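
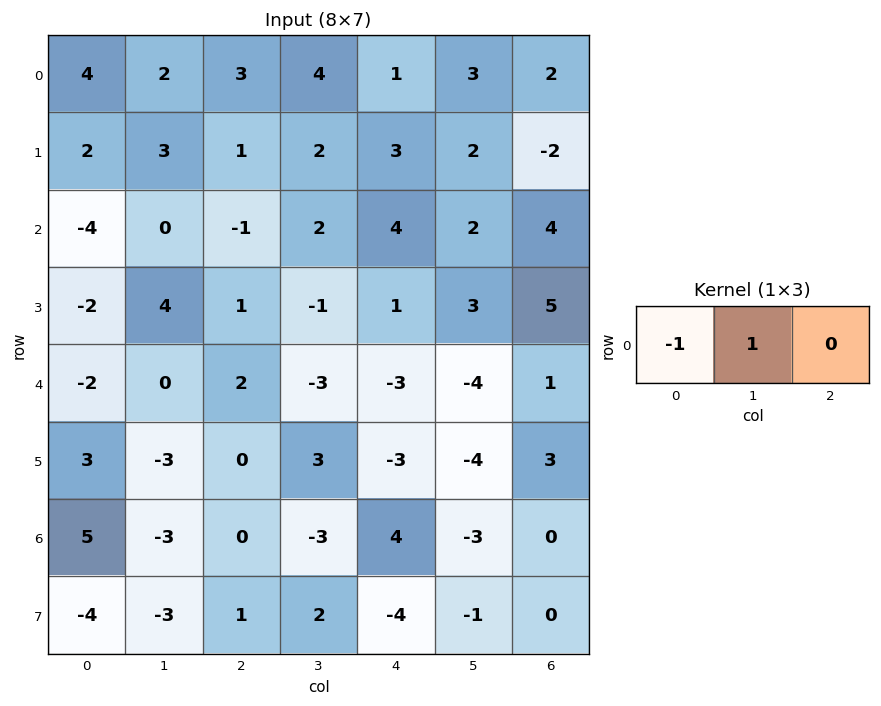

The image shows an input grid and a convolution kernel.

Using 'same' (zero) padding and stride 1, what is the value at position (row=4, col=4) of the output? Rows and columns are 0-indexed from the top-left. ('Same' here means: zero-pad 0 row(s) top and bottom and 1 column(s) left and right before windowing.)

0

The receptive field on the zero-padded input at this output position is [-3 -3 -4]. Elementwise product with the kernel and sum: -3·-1 + -3·1.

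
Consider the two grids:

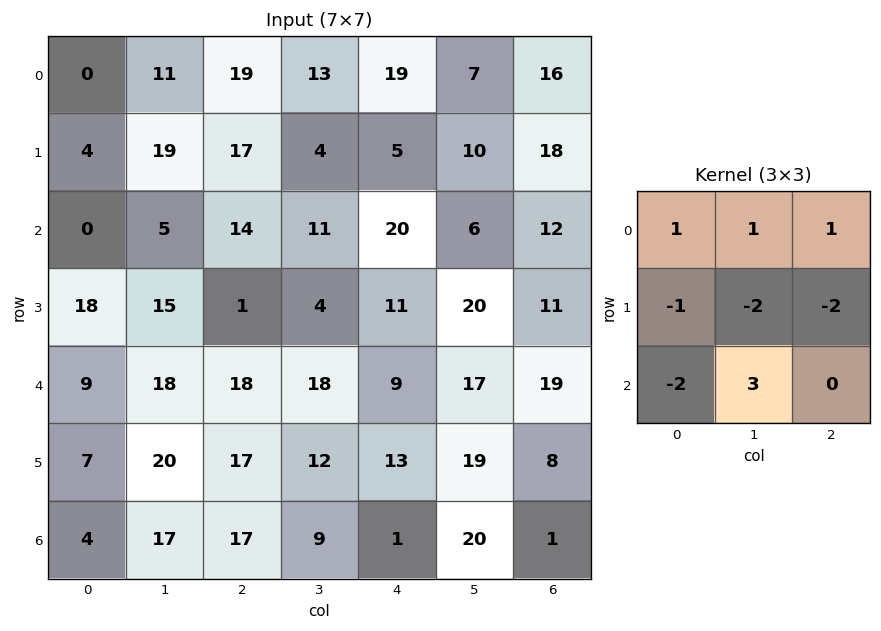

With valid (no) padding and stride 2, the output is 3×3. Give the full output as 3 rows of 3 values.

-31 21 -41
5 32 -2
7 -29 36

Output[0,0]: The receptive field on the input at this output position is [0 11 19 / 4 19 17 / 0 5 14]. Elementwise product with the kernel and sum: 0·1 + 11·1 + 19·1 + 4·-1 + 19·-2 + 17·-2 + 0·-2 + 5·3.
Output[0,1]: The receptive field on the input at this output position is [19 13 19 / 17 4 5 / 14 11 20]. Elementwise product with the kernel and sum: 19·1 + 13·1 + 19·1 + 17·-1 + 4·-2 + 5·-2 + 14·-2 + 11·3.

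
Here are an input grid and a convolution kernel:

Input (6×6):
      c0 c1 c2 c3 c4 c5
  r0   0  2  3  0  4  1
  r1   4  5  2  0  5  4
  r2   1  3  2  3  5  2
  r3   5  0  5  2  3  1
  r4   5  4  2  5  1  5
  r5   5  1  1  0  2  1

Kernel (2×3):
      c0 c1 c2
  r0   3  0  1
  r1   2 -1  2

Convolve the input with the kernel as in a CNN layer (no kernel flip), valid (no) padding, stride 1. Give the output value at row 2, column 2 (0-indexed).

The receptive field on the input at this output position is [2 3 5 / 5 2 3]. Elementwise product with the kernel and sum: 2·3 + 5·1 + 5·2 + 2·-1 + 3·2.

25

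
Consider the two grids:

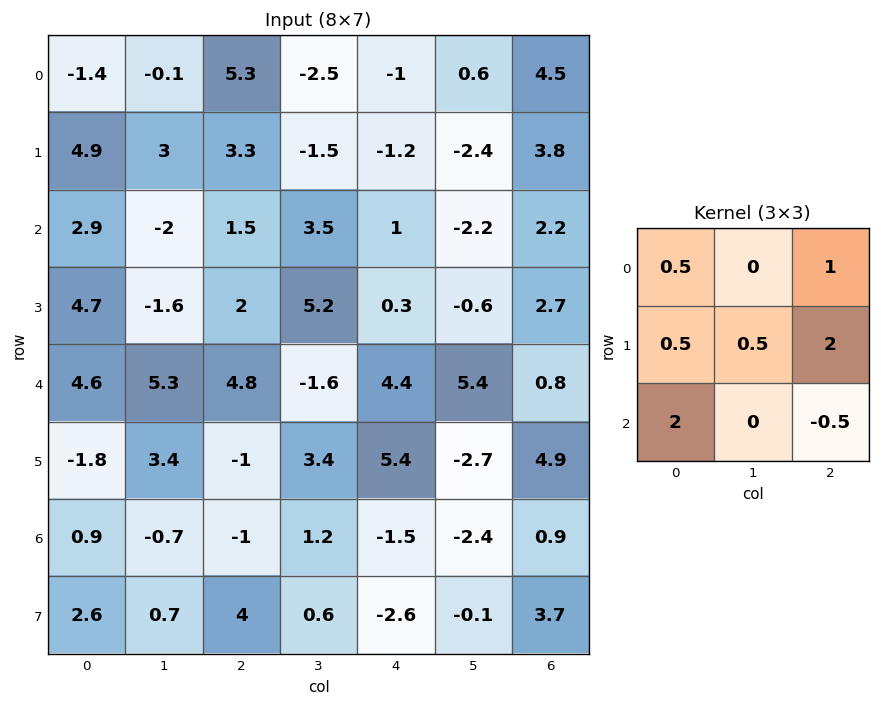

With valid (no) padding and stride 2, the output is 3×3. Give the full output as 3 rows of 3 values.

20.2 2.65 10.7
15.3 13.35 16.35
8.2 17.55 10.7

Output[0,0]: The receptive field on the input at this output position is [-1.4 -0.1 5.3 / 4.9 3 3.3 / 2.9 -2 1.5]. Elementwise product with the kernel and sum: -1.4·0.5 + 5.3·1 + 4.9·0.5 + 3·0.5 + 3.3·2 + 2.9·2 + 1.5·-0.5.
Output[0,1]: The receptive field on the input at this output position is [5.3 -2.5 -1 / 3.3 -1.5 -1.2 / 1.5 3.5 1]. Elementwise product with the kernel and sum: 5.3·0.5 + -1·1 + 3.3·0.5 + -1.5·0.5 + -1.2·2 + 1.5·2 + 1·-0.5.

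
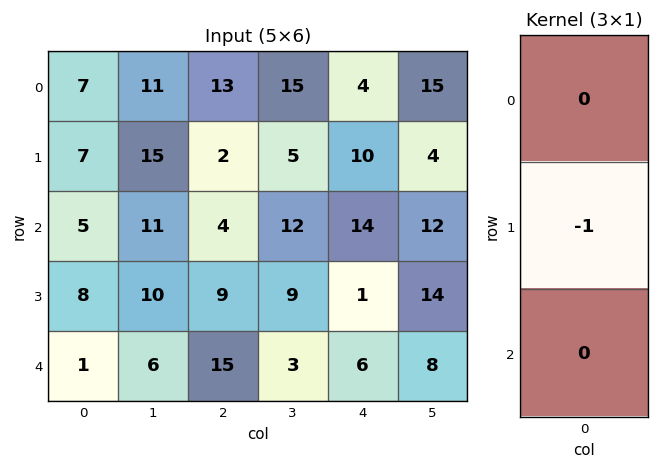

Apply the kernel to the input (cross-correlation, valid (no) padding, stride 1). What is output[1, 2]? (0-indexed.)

The receptive field on the input at this output position is [2 / 4 / 9]. Elementwise product with the kernel and sum: 4·-1.

-4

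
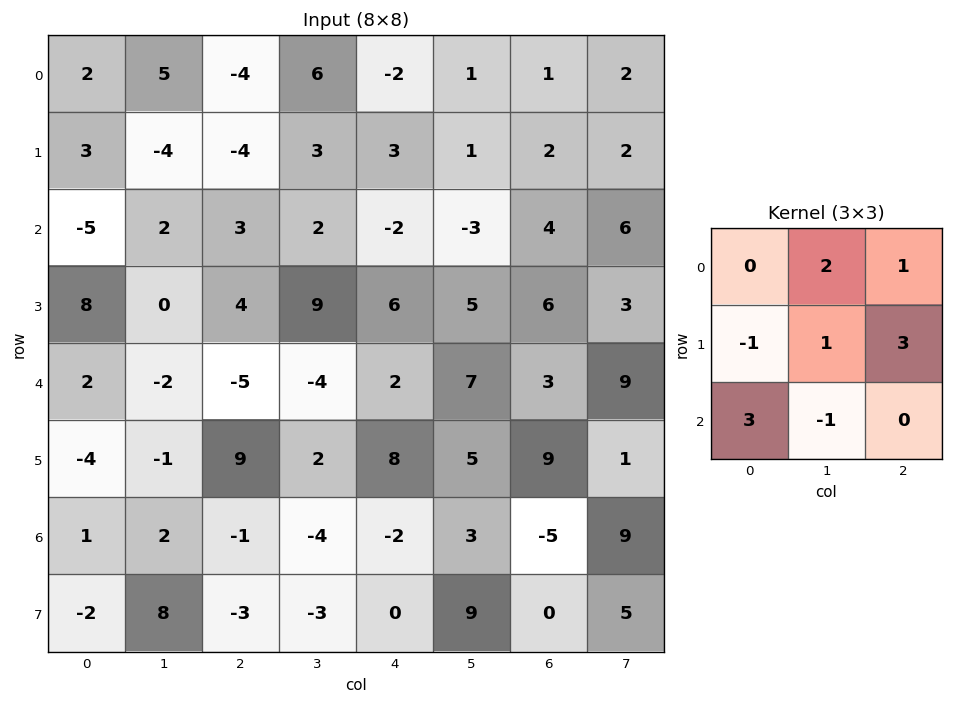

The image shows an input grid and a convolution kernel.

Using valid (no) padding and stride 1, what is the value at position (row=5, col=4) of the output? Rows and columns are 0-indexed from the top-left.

0

The receptive field on the input at this output position is [8 5 9 / -2 3 -5 / 0 9 0]. Elementwise product with the kernel and sum: 5·2 + 9·1 + -2·-1 + 3·1 + -5·3 + 0·3 + 9·-1.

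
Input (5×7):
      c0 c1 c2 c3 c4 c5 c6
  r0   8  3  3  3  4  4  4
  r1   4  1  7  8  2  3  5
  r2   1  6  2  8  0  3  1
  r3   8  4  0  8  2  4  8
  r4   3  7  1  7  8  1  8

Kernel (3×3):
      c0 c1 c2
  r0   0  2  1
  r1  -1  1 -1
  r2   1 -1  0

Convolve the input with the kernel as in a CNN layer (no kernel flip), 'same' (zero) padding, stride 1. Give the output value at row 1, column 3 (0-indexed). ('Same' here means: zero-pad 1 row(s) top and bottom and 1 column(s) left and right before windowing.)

The receptive field on the zero-padded input at this output position is [3 3 4 / 7 8 2 / 2 8 0]. Elementwise product with the kernel and sum: 3·2 + 4·1 + 7·-1 + 8·1 + 2·-1 + 2·1 + 8·-1.

3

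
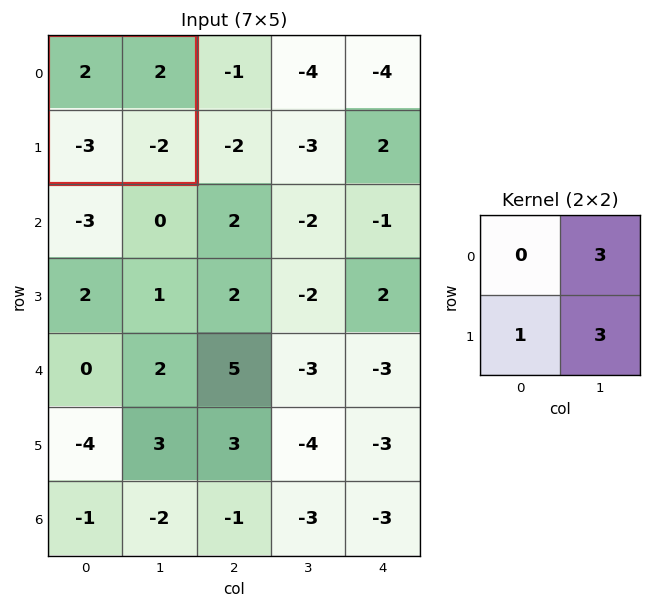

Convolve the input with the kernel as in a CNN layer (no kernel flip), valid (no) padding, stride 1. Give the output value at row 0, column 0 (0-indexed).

-3

The receptive field on the input at this output position is [2 2 / -3 -2]. Elementwise product with the kernel and sum: 2·3 + -3·1 + -2·3.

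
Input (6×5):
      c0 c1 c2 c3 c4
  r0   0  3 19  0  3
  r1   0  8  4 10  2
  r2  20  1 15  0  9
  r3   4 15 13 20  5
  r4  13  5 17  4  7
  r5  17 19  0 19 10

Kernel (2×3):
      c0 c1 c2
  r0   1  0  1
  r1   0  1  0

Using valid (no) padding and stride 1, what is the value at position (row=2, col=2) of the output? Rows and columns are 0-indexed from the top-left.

44

The receptive field on the input at this output position is [15 0 9 / 13 20 5]. Elementwise product with the kernel and sum: 15·1 + 9·1 + 20·1.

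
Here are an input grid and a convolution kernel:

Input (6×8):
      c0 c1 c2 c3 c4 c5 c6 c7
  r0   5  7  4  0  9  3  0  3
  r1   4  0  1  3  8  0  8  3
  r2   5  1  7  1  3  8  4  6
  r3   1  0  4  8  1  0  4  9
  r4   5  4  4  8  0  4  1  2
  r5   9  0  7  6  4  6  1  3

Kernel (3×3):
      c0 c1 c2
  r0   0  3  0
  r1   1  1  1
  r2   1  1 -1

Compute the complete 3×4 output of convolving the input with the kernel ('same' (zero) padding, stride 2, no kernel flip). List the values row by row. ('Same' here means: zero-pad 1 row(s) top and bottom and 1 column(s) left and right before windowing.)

Output[0,0]: The receptive field on the zero-padded input at this output position is [0 0 0 / 0 5 7 / 0 4 0]. Elementwise product with the kernel and sum: 0·3 + 0·1 + 5·1 + 7·1 + 0·1 + 4·1 + 0·-1.

16 9 23 11
19 8 45 37
21 29 19 23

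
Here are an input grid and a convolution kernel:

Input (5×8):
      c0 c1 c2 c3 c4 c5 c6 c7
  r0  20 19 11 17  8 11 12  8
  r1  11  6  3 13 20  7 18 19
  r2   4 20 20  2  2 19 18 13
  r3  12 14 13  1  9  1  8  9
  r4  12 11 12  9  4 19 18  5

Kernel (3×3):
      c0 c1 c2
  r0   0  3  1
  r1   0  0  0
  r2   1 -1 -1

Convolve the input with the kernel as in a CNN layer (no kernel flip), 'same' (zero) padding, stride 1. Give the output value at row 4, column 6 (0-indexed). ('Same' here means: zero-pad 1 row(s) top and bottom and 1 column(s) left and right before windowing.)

The receptive field on the zero-padded input at this output position is [1 8 9 / 19 18 5 / 0 0 0]. Elementwise product with the kernel and sum: 8·3 + 9·1 + 0·1 + 0·-1 + 0·-1.

33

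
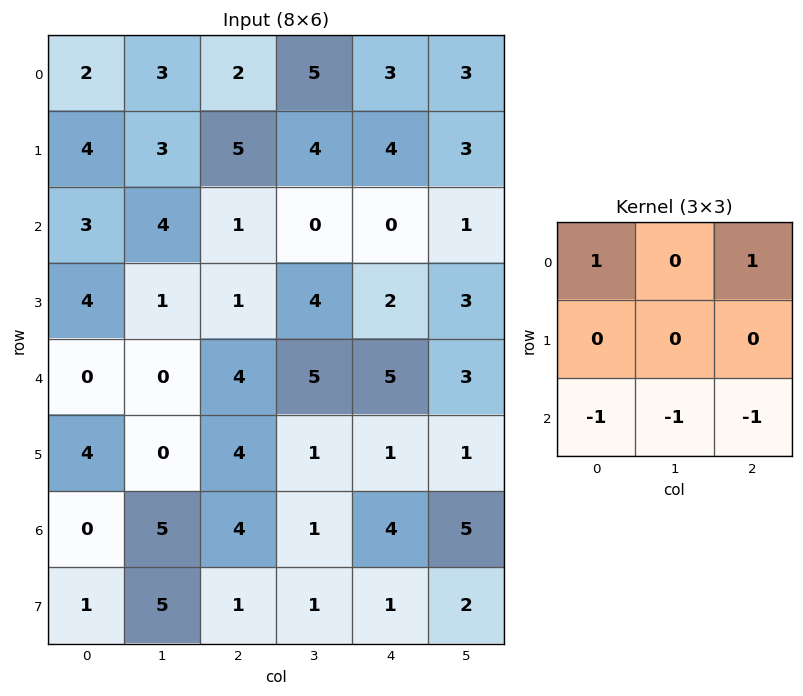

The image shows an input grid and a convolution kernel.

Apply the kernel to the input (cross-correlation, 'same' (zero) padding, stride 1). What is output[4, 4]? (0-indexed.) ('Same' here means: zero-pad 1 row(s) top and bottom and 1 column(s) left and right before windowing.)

4

The receptive field on the zero-padded input at this output position is [4 2 3 / 5 5 3 / 1 1 1]. Elementwise product with the kernel and sum: 4·1 + 3·1 + 1·-1 + 1·-1 + 1·-1.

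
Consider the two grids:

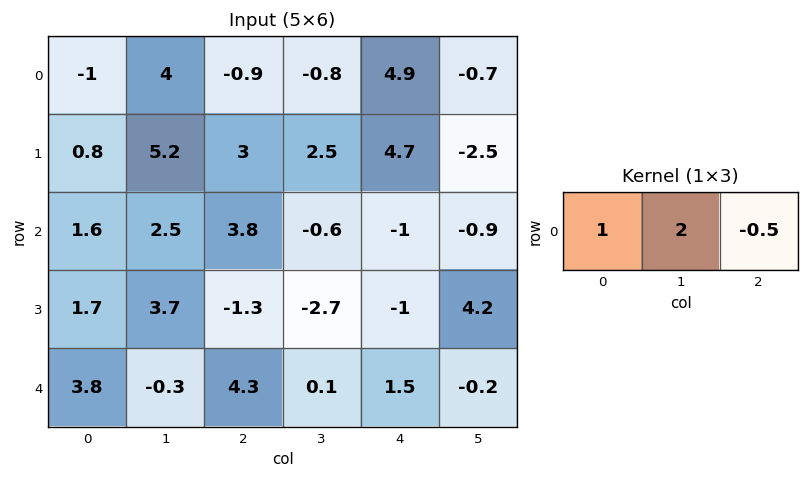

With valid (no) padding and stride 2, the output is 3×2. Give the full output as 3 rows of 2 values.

Output[0,0]: The receptive field on the input at this output position is [-1 4 -0.9]. Elementwise product with the kernel and sum: -1·1 + 4·2 + -0.9·-0.5.
Output[0,1]: The receptive field on the input at this output position is [-0.9 -0.8 4.9]. Elementwise product with the kernel and sum: -0.9·1 + -0.8·2 + 4.9·-0.5.

7.45 -4.95
4.7 3.1
1.05 3.75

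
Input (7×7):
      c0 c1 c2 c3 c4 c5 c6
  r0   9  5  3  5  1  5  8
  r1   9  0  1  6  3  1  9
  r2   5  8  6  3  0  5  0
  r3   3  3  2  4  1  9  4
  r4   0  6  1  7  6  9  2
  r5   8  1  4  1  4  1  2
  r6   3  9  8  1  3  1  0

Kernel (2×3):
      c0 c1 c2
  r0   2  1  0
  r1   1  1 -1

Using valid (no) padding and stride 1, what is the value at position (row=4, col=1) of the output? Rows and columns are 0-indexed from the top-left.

The receptive field on the input at this output position is [6 1 7 / 1 4 1]. Elementwise product with the kernel and sum: 6·2 + 1·1 + 1·1 + 4·1 + 1·-1.

17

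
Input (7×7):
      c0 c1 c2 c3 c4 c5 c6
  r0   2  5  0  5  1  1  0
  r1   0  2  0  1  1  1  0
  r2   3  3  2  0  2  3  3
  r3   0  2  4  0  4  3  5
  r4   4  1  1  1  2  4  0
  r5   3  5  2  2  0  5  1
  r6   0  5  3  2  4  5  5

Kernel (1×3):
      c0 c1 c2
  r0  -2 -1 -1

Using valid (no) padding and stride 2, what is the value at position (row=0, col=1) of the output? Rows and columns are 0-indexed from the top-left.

The receptive field on the input at this output position is [0 5 1]. Elementwise product with the kernel and sum: 0·-2 + 5·-1 + 1·-1.

-6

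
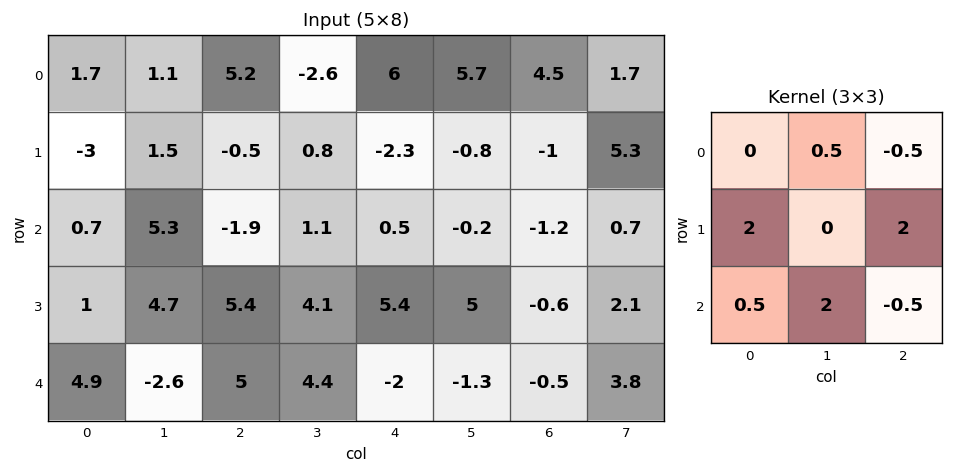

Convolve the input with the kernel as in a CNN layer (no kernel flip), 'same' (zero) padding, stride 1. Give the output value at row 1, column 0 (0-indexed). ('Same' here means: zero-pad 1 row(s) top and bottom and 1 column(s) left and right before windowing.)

The receptive field on the zero-padded input at this output position is [0 1.7 1.1 / 0 -3 1.5 / 0 0.7 5.3]. Elementwise product with the kernel and sum: 1.7·0.5 + 1.1·-0.5 + 0·2 + 1.5·2 + 0·0.5 + 0.7·2 + 5.3·-0.5.

2.05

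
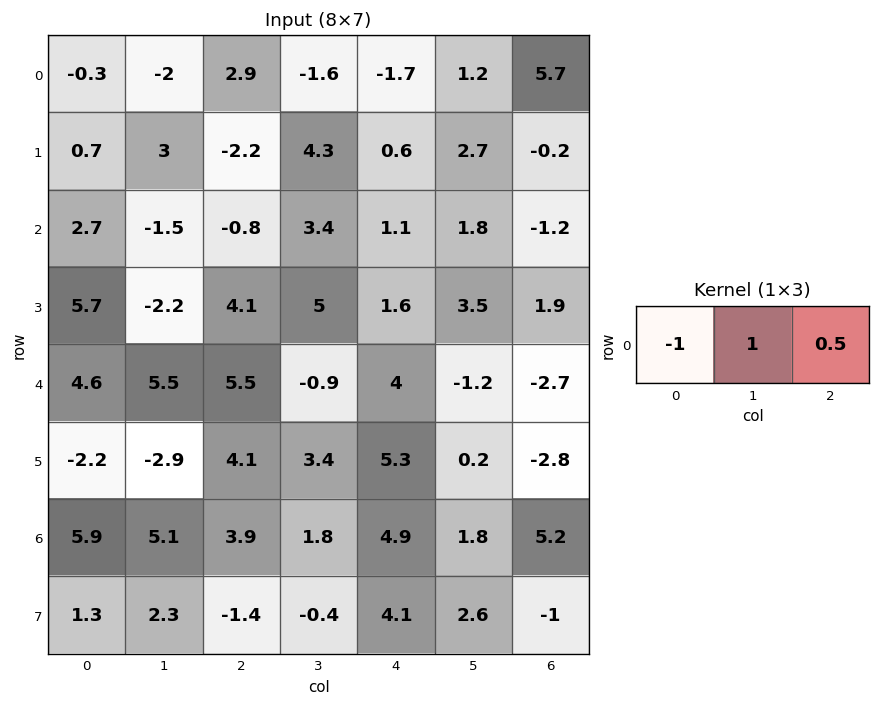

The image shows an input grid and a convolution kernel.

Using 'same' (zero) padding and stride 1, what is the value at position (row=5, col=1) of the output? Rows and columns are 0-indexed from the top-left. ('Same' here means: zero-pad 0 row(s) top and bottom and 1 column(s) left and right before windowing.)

The receptive field on the zero-padded input at this output position is [-2.2 -2.9 4.1]. Elementwise product with the kernel and sum: -2.2·-1 + -2.9·1 + 4.1·0.5.

1.35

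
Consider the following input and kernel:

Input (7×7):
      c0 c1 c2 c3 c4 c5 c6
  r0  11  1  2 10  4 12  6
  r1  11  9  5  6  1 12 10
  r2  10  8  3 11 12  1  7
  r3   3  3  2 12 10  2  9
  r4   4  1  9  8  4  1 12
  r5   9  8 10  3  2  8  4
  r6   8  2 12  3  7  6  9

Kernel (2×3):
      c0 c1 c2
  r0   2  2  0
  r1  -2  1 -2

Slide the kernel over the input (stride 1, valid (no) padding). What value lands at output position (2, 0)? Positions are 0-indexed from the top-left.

The receptive field on the input at this output position is [10 8 3 / 3 3 2]. Elementwise product with the kernel and sum: 10·2 + 8·2 + 3·-2 + 3·1 + 2·-2.

29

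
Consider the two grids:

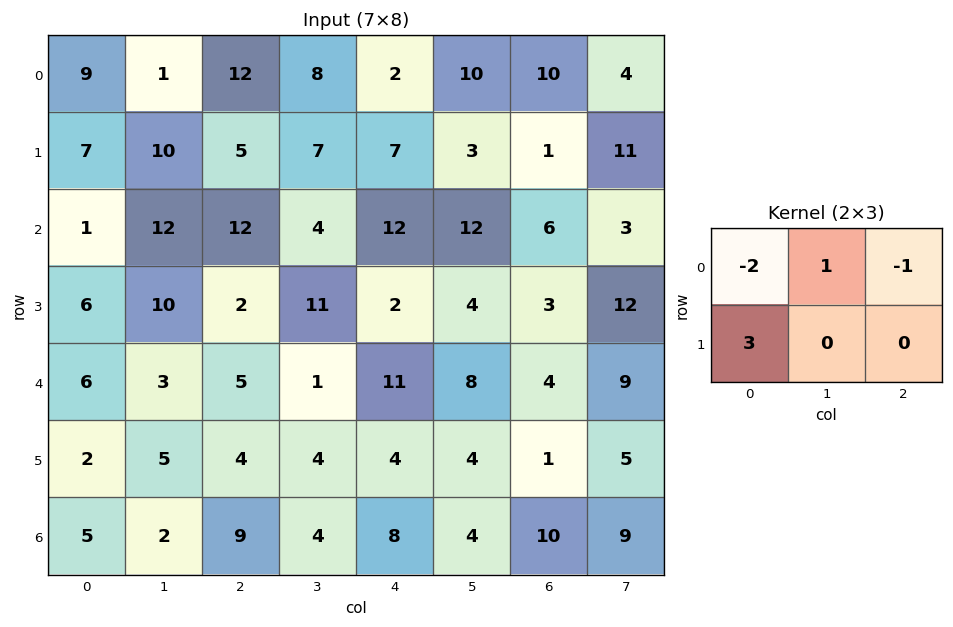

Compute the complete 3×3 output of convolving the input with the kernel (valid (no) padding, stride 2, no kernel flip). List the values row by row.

Output[0,0]: The receptive field on the input at this output position is [9 1 12 / 7 10 5]. Elementwise product with the kernel and sum: 9·-2 + 1·1 + 12·-1 + 7·3.

-8 -3 17
16 -26 -12
-8 -8 -6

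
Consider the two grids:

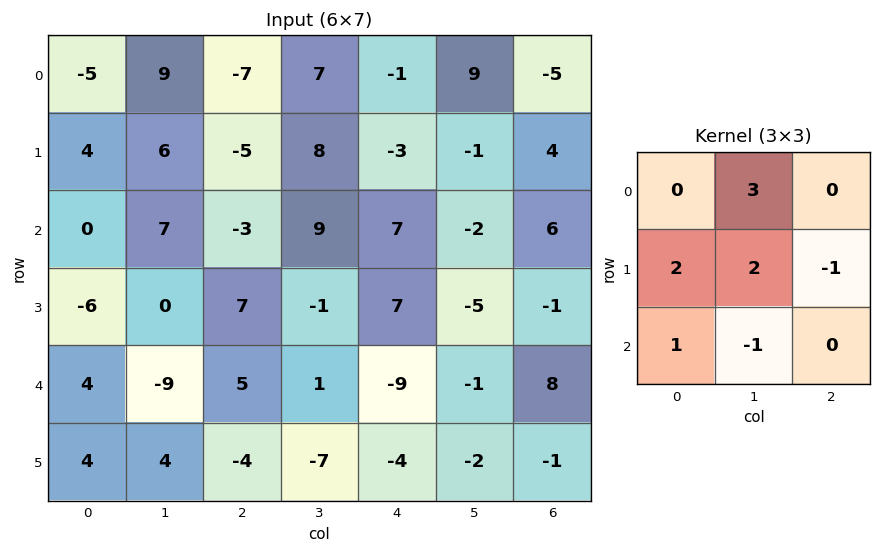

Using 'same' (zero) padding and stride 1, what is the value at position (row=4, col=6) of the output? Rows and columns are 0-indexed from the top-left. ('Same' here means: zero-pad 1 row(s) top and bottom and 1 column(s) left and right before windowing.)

The receptive field on the zero-padded input at this output position is [-5 -1 0 / -1 8 0 / -2 -1 0]. Elementwise product with the kernel and sum: -1·3 + -1·2 + 8·2 + 0·-1 + -2·1 + -1·-1.

10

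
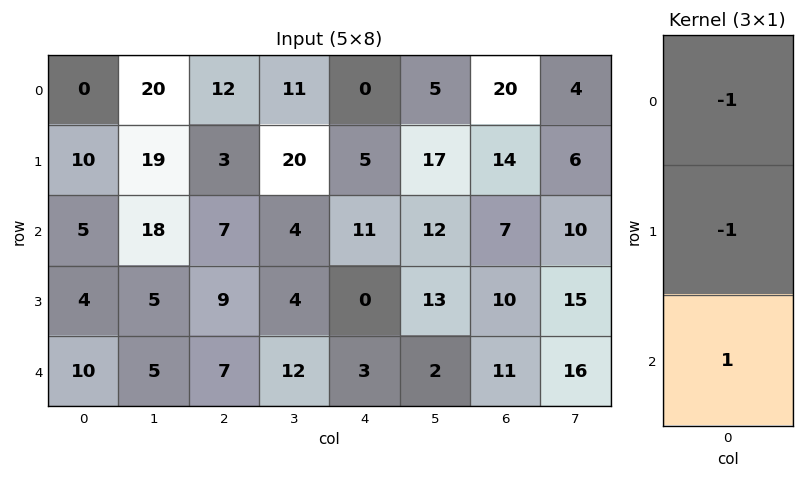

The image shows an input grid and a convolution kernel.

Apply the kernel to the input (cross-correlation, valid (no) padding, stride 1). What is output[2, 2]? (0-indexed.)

-9

The receptive field on the input at this output position is [7 / 9 / 7]. Elementwise product with the kernel and sum: 7·-1 + 9·-1 + 7·1.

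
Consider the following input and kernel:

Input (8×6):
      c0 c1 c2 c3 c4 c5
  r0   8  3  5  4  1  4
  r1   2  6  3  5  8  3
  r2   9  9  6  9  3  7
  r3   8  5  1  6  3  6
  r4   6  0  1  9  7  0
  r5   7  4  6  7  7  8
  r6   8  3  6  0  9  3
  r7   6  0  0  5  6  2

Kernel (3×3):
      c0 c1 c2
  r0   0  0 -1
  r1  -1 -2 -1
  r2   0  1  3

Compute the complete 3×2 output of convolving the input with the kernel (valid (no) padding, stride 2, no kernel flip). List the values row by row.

Output[0,0]: The receptive field on the input at this output position is [8 3 5 / 2 6 3 / 9 9 6]. Elementwise product with the kernel and sum: 5·-1 + 2·-1 + 6·-2 + 3·-1 + 9·1 + 6·3.

5 -4
-22 11
-1 -7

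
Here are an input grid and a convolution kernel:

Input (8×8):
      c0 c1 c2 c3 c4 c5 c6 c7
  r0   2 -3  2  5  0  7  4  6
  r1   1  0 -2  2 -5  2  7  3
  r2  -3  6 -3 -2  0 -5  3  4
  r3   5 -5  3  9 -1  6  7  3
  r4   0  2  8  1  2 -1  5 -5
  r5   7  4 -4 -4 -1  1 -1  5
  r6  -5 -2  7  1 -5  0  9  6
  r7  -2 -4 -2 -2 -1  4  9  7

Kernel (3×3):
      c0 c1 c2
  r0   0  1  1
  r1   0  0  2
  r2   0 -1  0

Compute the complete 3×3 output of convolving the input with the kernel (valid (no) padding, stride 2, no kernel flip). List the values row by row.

Output[0,0]: The receptive field on the input at this output position is [2 -3 2 / 1 0 -2 / -3 6 -3]. Elementwise product with the kernel and sum: -3·1 + 2·1 + -2·2 + 6·-1.
Output[0,1]: The receptive field on the input at this output position is [2 5 0 / -2 2 -5 / -3 -2 0]. Elementwise product with the kernel and sum: 5·1 + 0·1 + -5·2 + -2·-1.

-11 -3 30
7 -5 13
4 0 2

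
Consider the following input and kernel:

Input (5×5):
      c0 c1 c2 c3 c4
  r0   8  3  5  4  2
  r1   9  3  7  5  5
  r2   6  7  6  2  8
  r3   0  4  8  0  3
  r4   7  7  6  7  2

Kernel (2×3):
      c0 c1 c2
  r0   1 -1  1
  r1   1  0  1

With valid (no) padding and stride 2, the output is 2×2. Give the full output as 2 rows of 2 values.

26 15
13 23

Output[0,0]: The receptive field on the input at this output position is [8 3 5 / 9 3 7]. Elementwise product with the kernel and sum: 8·1 + 3·-1 + 5·1 + 9·1 + 7·1.
Output[0,1]: The receptive field on the input at this output position is [5 4 2 / 7 5 5]. Elementwise product with the kernel and sum: 5·1 + 4·-1 + 2·1 + 7·1 + 5·1.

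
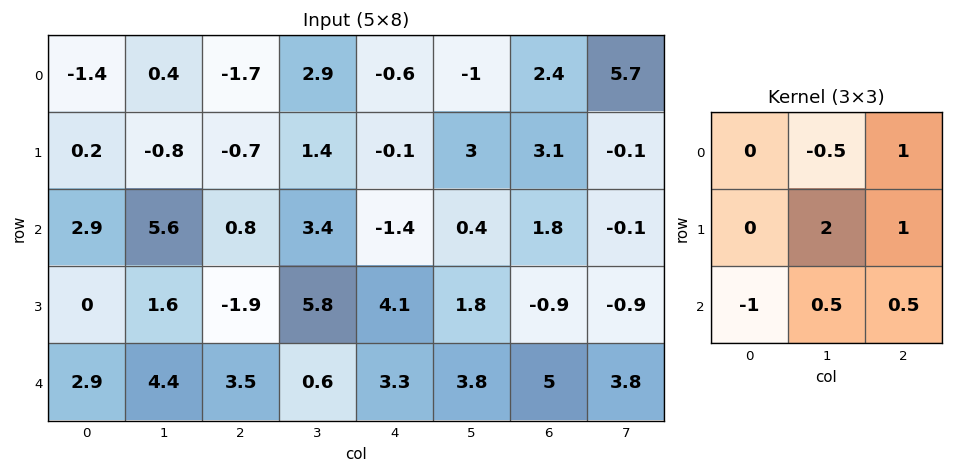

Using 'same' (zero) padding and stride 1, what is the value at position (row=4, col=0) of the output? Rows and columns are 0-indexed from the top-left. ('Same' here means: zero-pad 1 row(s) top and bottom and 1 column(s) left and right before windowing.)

11.8

The receptive field on the zero-padded input at this output position is [0 0 1.6 / 0 2.9 4.4 / 0 0 0]. Elementwise product with the kernel and sum: 0·-0.5 + 1.6·1 + 2.9·2 + 4.4·1 + 0·-1 + 0·0.5 + 0·0.5.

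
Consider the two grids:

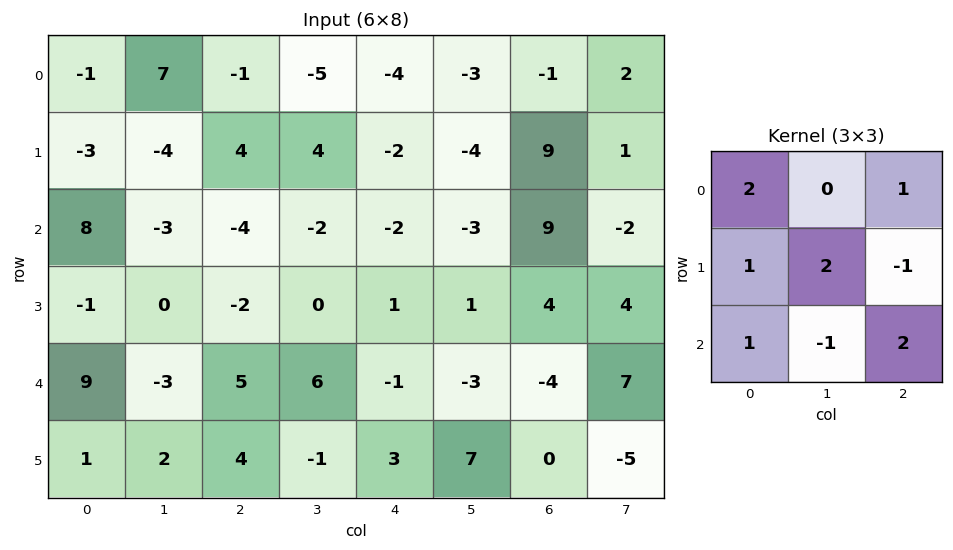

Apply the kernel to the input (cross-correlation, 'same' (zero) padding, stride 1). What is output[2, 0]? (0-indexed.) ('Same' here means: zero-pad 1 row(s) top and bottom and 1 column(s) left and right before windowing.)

The receptive field on the zero-padded input at this output position is [0 -3 -4 / 0 8 -3 / 0 -1 0]. Elementwise product with the kernel and sum: 0·2 + -4·1 + 0·1 + 8·2 + -3·-1 + 0·1 + -1·-1 + 0·2.

16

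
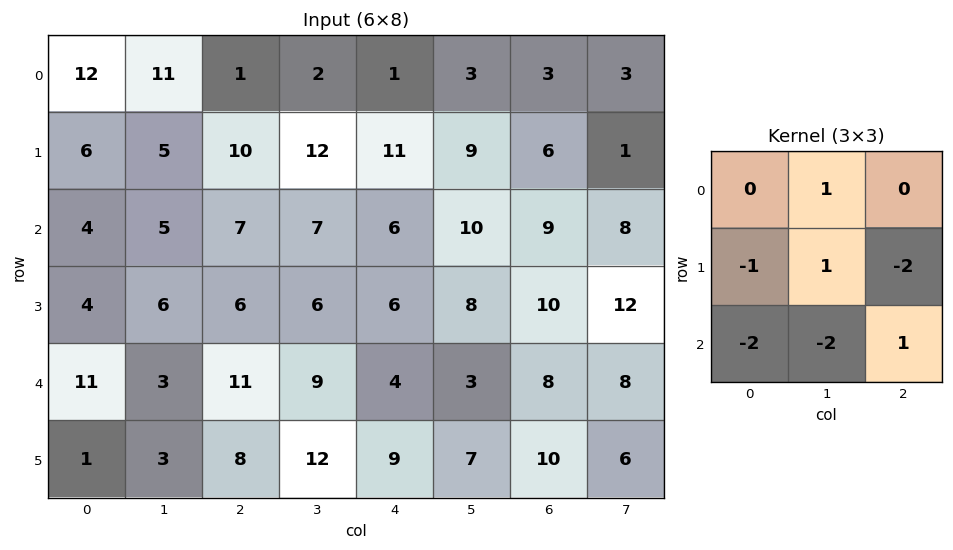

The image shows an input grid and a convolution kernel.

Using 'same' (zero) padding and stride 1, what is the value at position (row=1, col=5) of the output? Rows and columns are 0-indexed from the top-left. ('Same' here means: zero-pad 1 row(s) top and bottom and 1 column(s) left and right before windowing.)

The receptive field on the zero-padded input at this output position is [1 3 3 / 11 9 6 / 6 10 9]. Elementwise product with the kernel and sum: 3·1 + 11·-1 + 9·1 + 6·-2 + 6·-2 + 10·-2 + 9·1.

-34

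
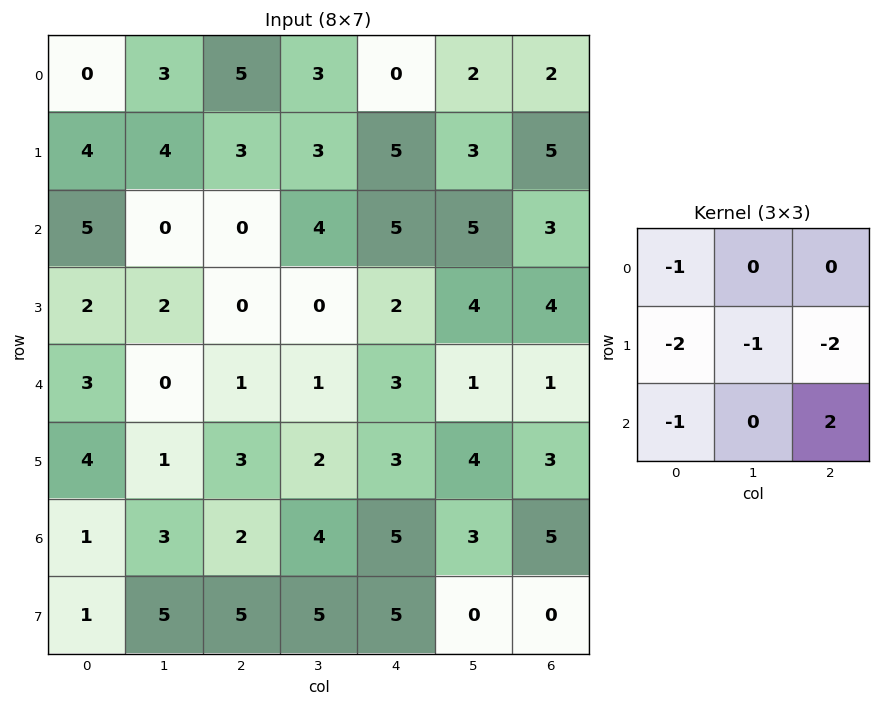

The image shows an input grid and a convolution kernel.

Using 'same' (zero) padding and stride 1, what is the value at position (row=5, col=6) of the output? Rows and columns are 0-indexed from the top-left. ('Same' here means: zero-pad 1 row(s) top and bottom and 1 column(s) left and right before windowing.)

The receptive field on the zero-padded input at this output position is [1 1 0 / 4 3 0 / 3 5 0]. Elementwise product with the kernel and sum: 1·-1 + 4·-2 + 3·-1 + 0·-2 + 3·-1 + 0·2.

-15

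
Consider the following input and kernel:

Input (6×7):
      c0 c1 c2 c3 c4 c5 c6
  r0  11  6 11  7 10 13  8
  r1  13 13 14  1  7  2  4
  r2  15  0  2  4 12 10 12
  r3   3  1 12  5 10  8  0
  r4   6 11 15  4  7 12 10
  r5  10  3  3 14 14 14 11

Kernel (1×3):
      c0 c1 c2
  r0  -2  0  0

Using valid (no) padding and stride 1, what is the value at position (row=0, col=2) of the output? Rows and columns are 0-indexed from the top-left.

The receptive field on the input at this output position is [11 7 10]. Elementwise product with the kernel and sum: 11·-2.

-22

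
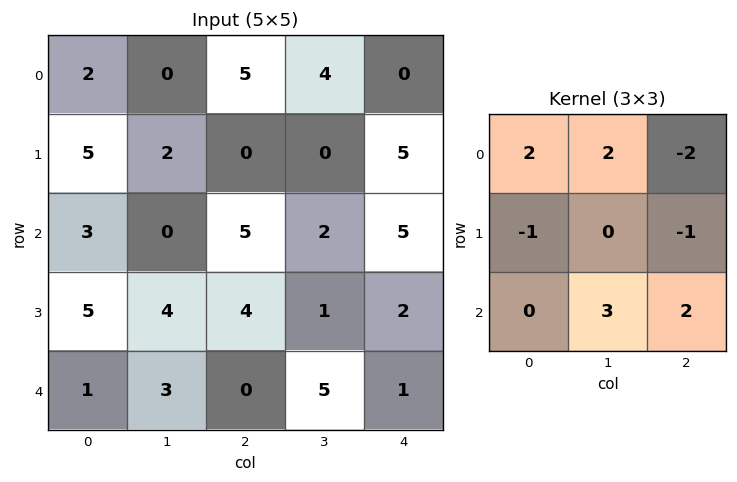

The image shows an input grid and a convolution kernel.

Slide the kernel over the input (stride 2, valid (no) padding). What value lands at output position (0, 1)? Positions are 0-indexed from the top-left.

The receptive field on the input at this output position is [5 4 0 / 0 0 5 / 5 2 5]. Elementwise product with the kernel and sum: 5·2 + 4·2 + 0·-2 + 0·-1 + 5·-1 + 2·3 + 5·2.

29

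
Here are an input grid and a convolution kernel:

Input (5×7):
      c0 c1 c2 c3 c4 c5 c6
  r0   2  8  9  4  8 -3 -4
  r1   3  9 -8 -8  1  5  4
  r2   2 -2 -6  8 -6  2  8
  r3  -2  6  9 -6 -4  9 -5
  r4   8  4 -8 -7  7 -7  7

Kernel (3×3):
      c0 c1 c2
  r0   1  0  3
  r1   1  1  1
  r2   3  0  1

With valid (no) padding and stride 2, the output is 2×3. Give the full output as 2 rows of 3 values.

Output[0,0]: The receptive field on the input at this output position is [2 8 9 / 3 9 -8 / 2 -2 -6]. Elementwise product with the kernel and sum: 2·1 + 9·3 + 3·1 + 9·1 + -8·1 + 2·3 + -6·1.
Output[0,1]: The receptive field on the input at this output position is [9 4 8 / -8 -8 1 / -6 8 -6]. Elementwise product with the kernel and sum: 9·1 + 8·3 + -8·1 + -8·1 + 1·1 + -6·3 + -6·1.

33 -6 -4
13 -42 46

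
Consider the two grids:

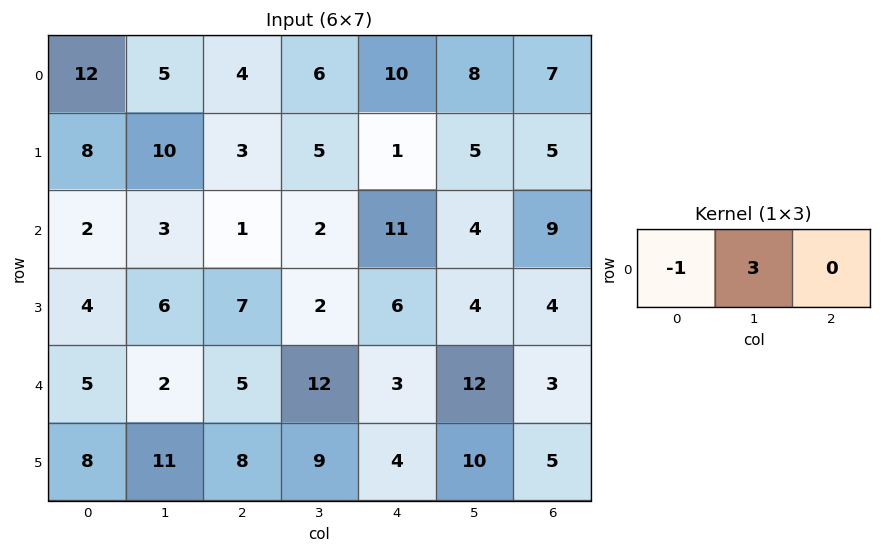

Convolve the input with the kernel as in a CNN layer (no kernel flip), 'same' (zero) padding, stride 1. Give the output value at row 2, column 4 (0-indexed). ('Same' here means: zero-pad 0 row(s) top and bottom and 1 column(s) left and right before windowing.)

The receptive field on the zero-padded input at this output position is [2 11 4]. Elementwise product with the kernel and sum: 2·-1 + 11·3.

31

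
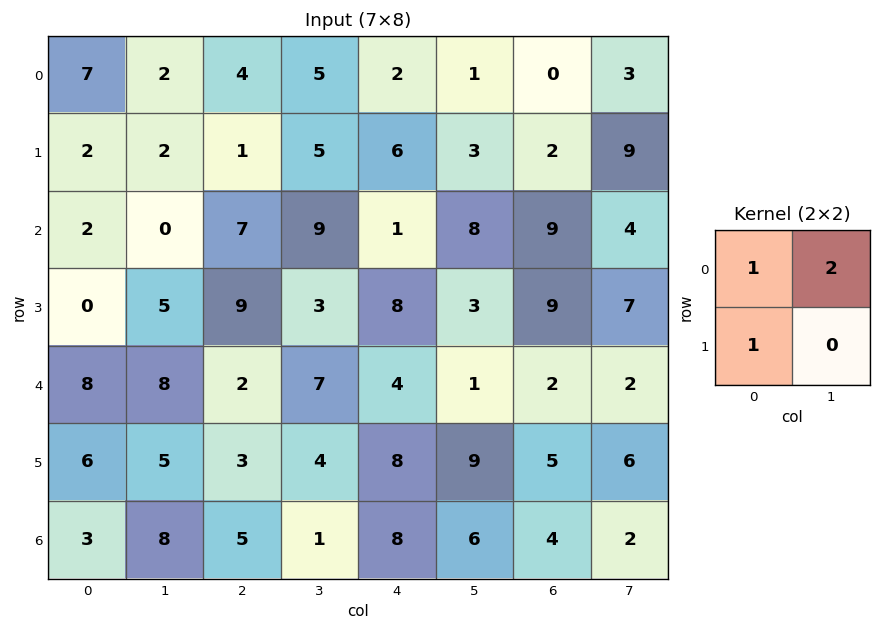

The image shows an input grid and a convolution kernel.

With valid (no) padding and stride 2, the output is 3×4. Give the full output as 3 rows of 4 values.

Output[0,0]: The receptive field on the input at this output position is [7 2 / 2 2]. Elementwise product with the kernel and sum: 7·1 + 2·2 + 2·1.
Output[0,1]: The receptive field on the input at this output position is [4 5 / 1 5]. Elementwise product with the kernel and sum: 4·1 + 5·2 + 1·1.

13 15 10 8
2 34 25 26
30 19 14 11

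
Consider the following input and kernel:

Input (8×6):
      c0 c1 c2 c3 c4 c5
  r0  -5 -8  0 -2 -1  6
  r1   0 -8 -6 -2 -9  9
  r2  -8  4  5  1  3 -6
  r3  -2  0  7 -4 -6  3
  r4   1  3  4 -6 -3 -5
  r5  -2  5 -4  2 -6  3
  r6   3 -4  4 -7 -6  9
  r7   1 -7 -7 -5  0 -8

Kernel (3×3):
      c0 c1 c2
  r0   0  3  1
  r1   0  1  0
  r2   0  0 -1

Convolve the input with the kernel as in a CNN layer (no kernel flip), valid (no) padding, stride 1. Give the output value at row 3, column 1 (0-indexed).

The receptive field on the input at this output position is [0 7 -4 / 3 4 -6 / 5 -4 2]. Elementwise product with the kernel and sum: 7·3 + -4·1 + 4·1 + 2·-1.

19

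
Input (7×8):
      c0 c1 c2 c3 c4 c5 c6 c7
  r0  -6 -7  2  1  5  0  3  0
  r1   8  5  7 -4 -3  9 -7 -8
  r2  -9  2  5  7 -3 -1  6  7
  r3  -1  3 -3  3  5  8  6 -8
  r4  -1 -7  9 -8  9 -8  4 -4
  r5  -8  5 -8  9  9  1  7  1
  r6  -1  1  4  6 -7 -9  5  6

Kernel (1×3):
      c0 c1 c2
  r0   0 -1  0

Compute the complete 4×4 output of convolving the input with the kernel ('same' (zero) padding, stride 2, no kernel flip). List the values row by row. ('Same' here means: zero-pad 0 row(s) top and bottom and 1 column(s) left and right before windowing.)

6 -2 -5 -3
9 -5 3 -6
1 -9 -9 -4
1 -4 7 -5

Output[0,0]: The receptive field on the zero-padded input at this output position is [0 -6 -7]. Elementwise product with the kernel and sum: -6·-1.
Output[0,1]: The receptive field on the zero-padded input at this output position is [-7 2 1]. Elementwise product with the kernel and sum: 2·-1.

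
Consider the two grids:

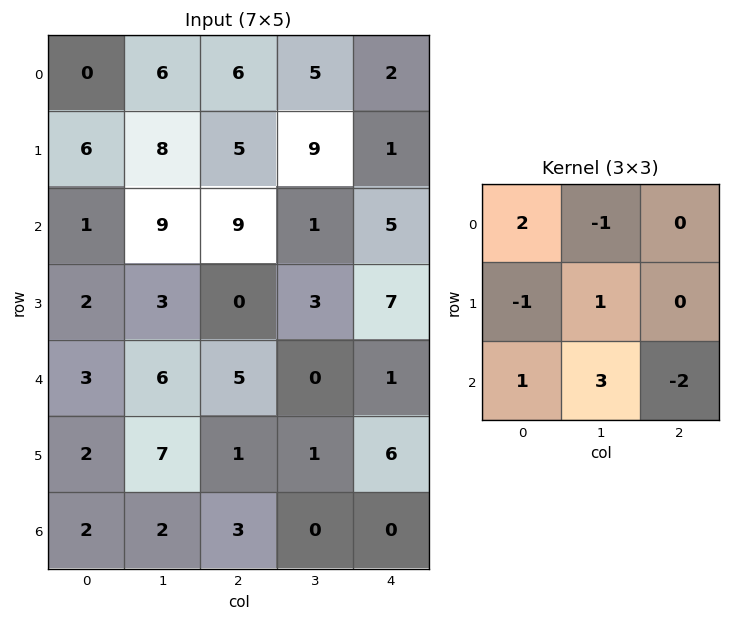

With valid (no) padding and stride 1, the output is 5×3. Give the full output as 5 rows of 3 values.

Output[0,0]: The receptive field on the input at this output position is [0 6 6 / 6 8 5 / 1 9 9]. Elementwise product with the kernel and sum: 0·2 + 6·-1 + 6·-1 + 8·1 + 1·1 + 9·3 + 9·-2.
Output[0,1]: The receptive field on the input at this output position is [6 6 5 / 8 5 9 / 9 9 1]. Elementwise product with the kernel and sum: 6·2 + 6·-1 + 8·-1 + 5·1 + 9·1 + 9·3 + 1·-2.

6 37 13
23 8 -12
5 27 23
25 13 -16
7 12 13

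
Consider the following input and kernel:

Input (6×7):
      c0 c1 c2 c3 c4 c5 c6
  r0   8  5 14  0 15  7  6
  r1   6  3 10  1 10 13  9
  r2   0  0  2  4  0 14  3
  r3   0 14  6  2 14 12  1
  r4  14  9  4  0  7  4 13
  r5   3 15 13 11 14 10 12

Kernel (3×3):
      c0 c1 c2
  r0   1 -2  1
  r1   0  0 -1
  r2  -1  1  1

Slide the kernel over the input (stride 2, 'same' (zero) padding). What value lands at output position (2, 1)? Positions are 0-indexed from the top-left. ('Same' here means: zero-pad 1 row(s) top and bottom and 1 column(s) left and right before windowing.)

13

The receptive field on the zero-padded input at this output position is [14 6 2 / 9 4 0 / 15 13 11]. Elementwise product with the kernel and sum: 14·1 + 6·-2 + 2·1 + 0·-1 + 15·-1 + 13·1 + 11·1.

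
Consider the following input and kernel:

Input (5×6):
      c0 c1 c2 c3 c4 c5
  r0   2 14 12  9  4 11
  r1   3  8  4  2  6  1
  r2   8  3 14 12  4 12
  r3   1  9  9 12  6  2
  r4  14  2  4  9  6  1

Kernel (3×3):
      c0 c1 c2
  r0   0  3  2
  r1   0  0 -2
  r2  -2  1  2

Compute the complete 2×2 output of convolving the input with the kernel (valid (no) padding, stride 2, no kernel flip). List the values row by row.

Output[0,0]: The receptive field on the input at this output position is [2 14 12 / 3 8 4 / 8 3 14]. Elementwise product with the kernel and sum: 14·3 + 12·2 + 4·-2 + 8·-2 + 3·1 + 14·2.
Output[0,1]: The receptive field on the input at this output position is [12 9 4 / 4 2 6 / 14 12 4]. Elementwise product with the kernel and sum: 9·3 + 4·2 + 6·-2 + 14·-2 + 12·1 + 4·2.

73 15
1 45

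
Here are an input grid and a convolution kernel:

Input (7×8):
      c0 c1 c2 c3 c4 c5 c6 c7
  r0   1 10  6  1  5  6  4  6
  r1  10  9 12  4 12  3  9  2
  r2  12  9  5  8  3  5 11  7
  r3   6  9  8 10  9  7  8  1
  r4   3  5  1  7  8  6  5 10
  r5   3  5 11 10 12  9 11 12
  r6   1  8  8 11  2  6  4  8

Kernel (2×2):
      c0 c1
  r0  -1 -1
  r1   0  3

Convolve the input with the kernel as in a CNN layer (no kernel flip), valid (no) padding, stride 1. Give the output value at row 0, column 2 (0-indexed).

The receptive field on the input at this output position is [6 1 / 12 4]. Elementwise product with the kernel and sum: 6·-1 + 1·-1 + 4·3.

5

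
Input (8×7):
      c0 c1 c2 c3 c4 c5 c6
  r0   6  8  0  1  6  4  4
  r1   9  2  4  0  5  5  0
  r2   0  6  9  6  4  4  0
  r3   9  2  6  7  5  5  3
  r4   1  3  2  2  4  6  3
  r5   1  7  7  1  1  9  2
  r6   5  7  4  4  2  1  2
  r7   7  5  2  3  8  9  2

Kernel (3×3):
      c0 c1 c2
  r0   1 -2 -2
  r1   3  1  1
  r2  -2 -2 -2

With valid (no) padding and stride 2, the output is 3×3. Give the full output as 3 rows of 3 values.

Output[0,0]: The receptive field on the input at this output position is [6 8 0 / 9 2 4 / 0 6 9]. Elementwise product with the kernel and sum: 6·1 + 8·-2 + 0·-2 + 9·3 + 2·1 + 4·1 + 0·-2 + 6·-2 + 9·-2.
Output[0,1]: The receptive field on the input at this output position is [0 1 6 / 4 0 5 / 9 6 4]. Elementwise product with the kernel and sum: 0·1 + 1·-2 + 6·-2 + 4·3 + 0·1 + 5·1 + 9·-2 + 6·-2 + 4·-2.

-7 -35 -6
-7 3 -7
-24 -7 -10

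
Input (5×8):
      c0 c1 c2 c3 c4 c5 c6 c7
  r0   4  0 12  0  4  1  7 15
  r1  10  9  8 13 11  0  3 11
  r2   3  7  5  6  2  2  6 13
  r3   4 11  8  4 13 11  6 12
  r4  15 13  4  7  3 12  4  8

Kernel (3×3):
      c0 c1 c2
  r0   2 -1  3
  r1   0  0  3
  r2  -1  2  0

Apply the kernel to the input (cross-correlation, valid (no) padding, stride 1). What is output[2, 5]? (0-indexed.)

The receptive field on the input at this output position is [2 6 13 / 11 6 12 / 12 4 8]. Elementwise product with the kernel and sum: 2·2 + 6·-1 + 13·3 + 12·3 + 12·-1 + 4·2.

69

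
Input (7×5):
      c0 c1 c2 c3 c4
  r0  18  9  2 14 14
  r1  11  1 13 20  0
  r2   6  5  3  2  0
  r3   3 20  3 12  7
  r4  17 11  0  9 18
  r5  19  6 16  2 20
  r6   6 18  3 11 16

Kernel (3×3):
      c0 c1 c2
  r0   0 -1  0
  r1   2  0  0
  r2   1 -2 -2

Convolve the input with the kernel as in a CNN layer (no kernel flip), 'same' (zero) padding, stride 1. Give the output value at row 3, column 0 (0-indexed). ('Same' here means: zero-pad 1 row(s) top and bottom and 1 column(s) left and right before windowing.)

The receptive field on the zero-padded input at this output position is [0 6 5 / 0 3 20 / 0 17 11]. Elementwise product with the kernel and sum: 6·-1 + 0·2 + 0·1 + 17·-2 + 11·-2.

-62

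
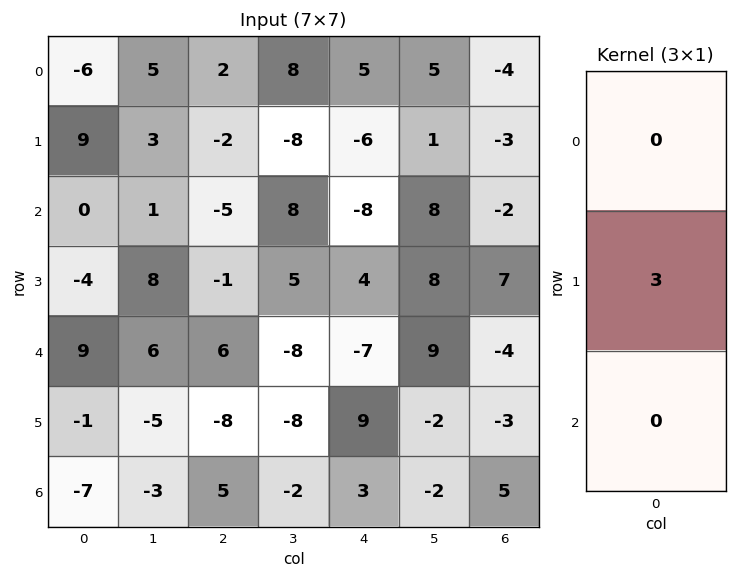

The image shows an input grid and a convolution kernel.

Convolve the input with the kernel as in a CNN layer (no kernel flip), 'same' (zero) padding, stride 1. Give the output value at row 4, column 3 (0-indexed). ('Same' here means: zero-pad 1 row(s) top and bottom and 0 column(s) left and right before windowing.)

The receptive field on the zero-padded input at this output position is [5 / -8 / -8]. Elementwise product with the kernel and sum: -8·3.

-24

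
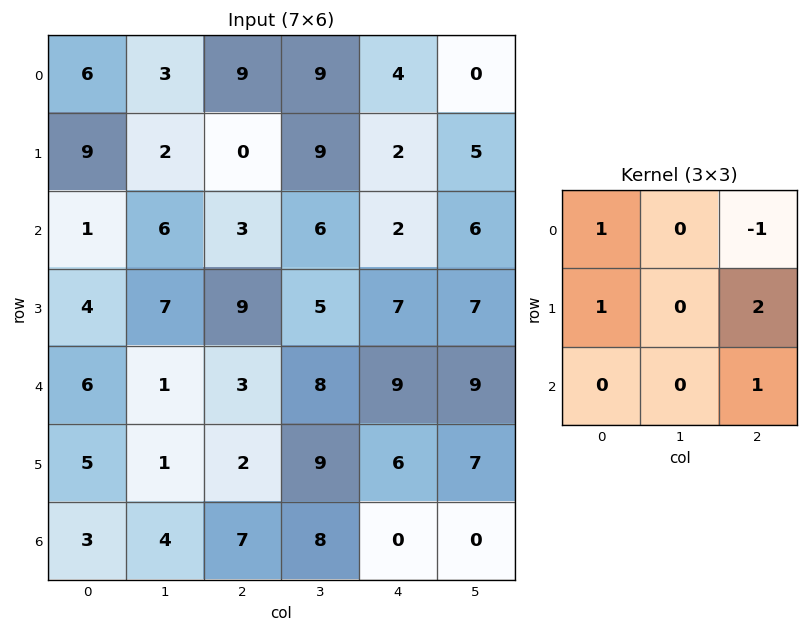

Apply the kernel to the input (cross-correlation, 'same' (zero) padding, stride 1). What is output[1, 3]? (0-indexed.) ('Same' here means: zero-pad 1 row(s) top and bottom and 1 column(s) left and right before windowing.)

The receptive field on the zero-padded input at this output position is [9 9 4 / 0 9 2 / 3 6 2]. Elementwise product with the kernel and sum: 9·1 + 4·-1 + 0·1 + 2·2 + 2·1.

11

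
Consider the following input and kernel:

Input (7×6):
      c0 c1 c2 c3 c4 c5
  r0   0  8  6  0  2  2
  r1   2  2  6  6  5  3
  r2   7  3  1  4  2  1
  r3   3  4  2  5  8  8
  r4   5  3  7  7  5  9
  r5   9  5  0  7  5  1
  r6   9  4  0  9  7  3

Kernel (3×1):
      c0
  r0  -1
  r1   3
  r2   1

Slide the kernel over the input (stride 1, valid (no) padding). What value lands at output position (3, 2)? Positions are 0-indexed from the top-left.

The receptive field on the input at this output position is [2 / 7 / 0]. Elementwise product with the kernel and sum: 2·-1 + 7·3 + 0·1.

19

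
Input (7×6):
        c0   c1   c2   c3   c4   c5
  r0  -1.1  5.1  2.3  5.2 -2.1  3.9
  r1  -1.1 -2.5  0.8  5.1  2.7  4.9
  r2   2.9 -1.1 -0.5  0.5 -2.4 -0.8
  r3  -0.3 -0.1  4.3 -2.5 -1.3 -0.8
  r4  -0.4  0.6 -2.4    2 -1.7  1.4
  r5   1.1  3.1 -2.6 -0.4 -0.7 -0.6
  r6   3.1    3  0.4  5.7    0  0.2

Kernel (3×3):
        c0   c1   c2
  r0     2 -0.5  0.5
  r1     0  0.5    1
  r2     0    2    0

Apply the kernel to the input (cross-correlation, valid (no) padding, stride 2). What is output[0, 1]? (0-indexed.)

7.2

The receptive field on the input at this output position is [2.3 5.2 -2.1 / 0.8 5.1 2.7 / -0.5 0.5 -2.4]. Elementwise product with the kernel and sum: 2.3·2 + 5.2·-0.5 + -2.1·0.5 + 5.1·0.5 + 2.7·1 + 0.5·2.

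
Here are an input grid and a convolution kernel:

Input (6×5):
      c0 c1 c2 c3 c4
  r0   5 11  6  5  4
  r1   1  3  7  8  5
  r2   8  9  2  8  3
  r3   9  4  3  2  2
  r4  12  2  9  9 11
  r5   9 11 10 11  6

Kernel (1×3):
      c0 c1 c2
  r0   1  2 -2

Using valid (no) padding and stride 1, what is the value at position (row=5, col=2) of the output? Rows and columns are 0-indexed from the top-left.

20

The receptive field on the input at this output position is [10 11 6]. Elementwise product with the kernel and sum: 10·1 + 11·2 + 6·-2.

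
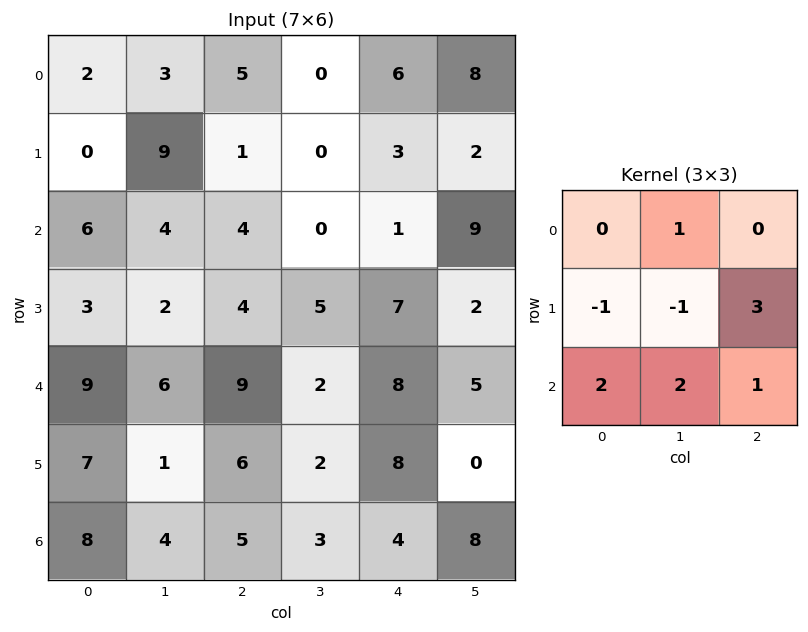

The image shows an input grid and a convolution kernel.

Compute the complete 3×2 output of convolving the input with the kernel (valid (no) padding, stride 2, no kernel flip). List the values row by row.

Output[0,0]: The receptive field on the input at this output position is [2 3 5 / 0 9 1 / 6 4 4]. Elementwise product with the kernel and sum: 3·1 + 0·-1 + 9·-1 + 1·3 + 6·2 + 4·2 + 4·1.

21 17
50 42
45 38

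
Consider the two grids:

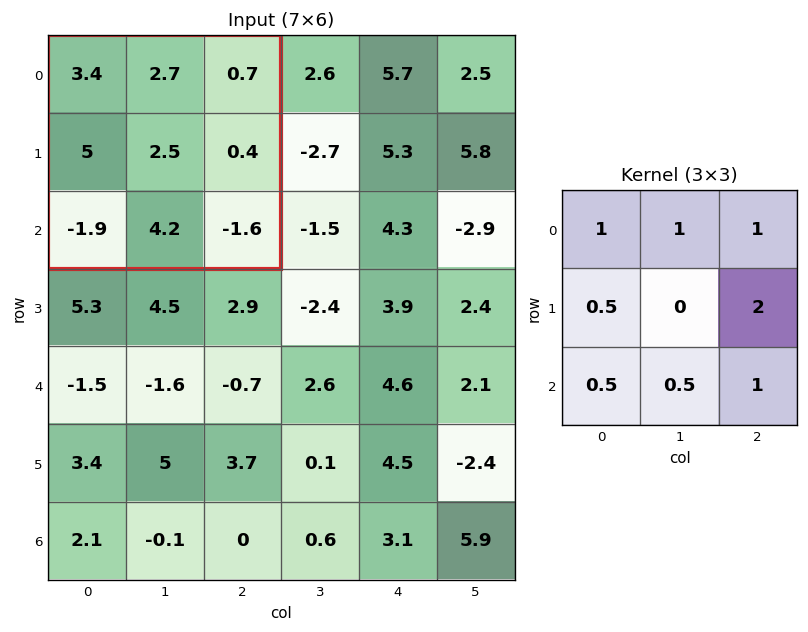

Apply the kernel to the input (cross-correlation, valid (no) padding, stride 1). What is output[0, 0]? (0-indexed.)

The receptive field on the input at this output position is [3.4 2.7 0.7 / 5 2.5 0.4 / -1.9 4.2 -1.6]. Elementwise product with the kernel and sum: 3.4·1 + 2.7·1 + 0.7·1 + 5·0.5 + 0.4·2 + -1.9·0.5 + 4.2·0.5 + -1.6·1.

9.65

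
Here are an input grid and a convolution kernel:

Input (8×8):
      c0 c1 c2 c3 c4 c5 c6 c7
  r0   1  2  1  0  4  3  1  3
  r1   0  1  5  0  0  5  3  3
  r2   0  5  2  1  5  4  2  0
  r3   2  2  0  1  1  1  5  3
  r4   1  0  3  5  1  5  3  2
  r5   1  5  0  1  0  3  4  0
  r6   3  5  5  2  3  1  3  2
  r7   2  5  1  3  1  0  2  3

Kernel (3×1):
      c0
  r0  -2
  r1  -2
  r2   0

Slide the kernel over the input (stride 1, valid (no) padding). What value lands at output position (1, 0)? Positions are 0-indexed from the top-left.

0

The receptive field on the input at this output position is [0 / 0 / 2]. Elementwise product with the kernel and sum: 0·-2 + 0·-2.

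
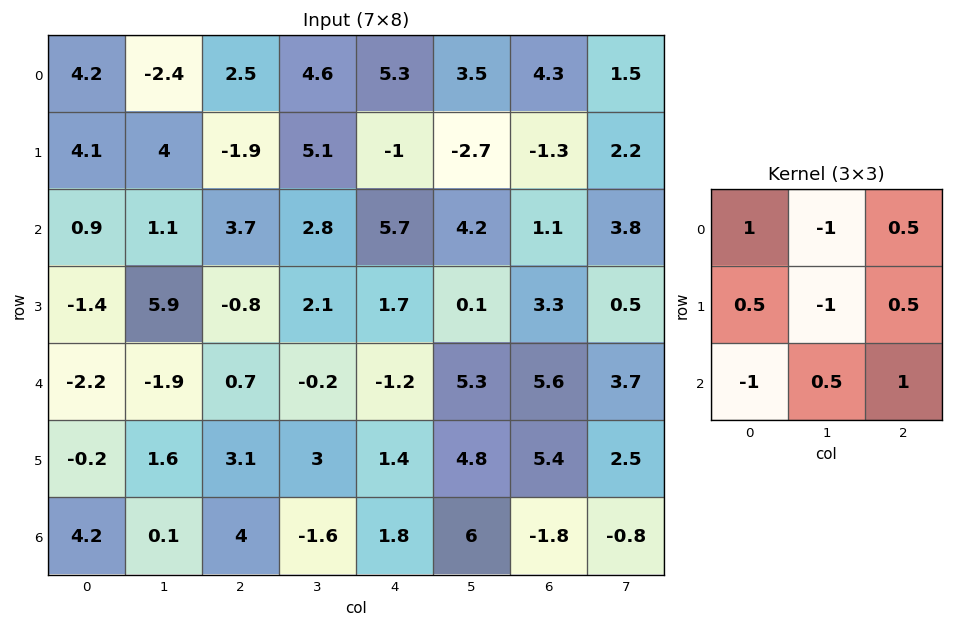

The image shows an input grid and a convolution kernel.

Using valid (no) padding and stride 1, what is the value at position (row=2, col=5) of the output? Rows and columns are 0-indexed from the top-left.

The receptive field on the input at this output position is [4.2 1.1 3.8 / 0.1 3.3 0.5 / 5.3 5.6 3.7]. Elementwise product with the kernel and sum: 4.2·1 + 1.1·-1 + 3.8·0.5 + 0.1·0.5 + 3.3·-1 + 0.5·0.5 + 5.3·-1 + 5.6·0.5 + 3.7·1.

3.2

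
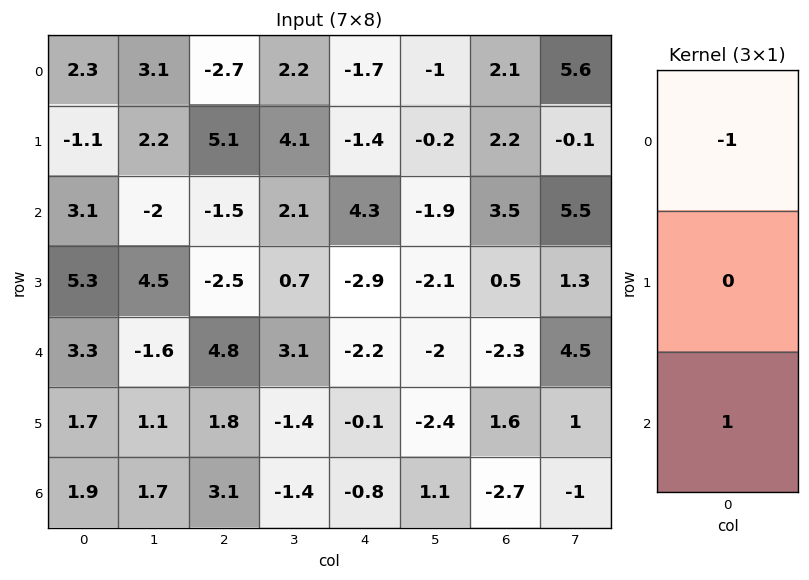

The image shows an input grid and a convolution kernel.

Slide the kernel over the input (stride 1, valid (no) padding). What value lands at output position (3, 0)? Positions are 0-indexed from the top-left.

The receptive field on the input at this output position is [5.3 / 3.3 / 1.7]. Elementwise product with the kernel and sum: 5.3·-1 + 1.7·1.

-3.6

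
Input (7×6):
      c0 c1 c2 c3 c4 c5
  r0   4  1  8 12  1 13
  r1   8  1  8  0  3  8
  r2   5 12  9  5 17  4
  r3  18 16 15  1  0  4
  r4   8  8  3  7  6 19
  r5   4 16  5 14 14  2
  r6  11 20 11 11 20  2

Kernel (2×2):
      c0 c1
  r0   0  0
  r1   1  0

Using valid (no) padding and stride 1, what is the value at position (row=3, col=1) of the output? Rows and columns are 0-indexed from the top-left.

The receptive field on the input at this output position is [16 15 / 8 3]. Elementwise product with the kernel and sum: 8·1.

8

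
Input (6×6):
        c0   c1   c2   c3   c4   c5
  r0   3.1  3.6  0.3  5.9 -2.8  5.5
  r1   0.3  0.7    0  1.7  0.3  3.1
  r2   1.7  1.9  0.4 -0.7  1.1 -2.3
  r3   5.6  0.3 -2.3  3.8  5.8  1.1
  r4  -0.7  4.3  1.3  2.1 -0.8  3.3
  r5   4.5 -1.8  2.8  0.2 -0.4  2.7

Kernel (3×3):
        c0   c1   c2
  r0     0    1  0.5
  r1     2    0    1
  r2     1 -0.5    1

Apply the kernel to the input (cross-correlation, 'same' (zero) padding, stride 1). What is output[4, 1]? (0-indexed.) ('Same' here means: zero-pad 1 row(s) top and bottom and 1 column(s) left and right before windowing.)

The receptive field on the zero-padded input at this output position is [5.6 0.3 -2.3 / -0.7 4.3 1.3 / 4.5 -1.8 2.8]. Elementwise product with the kernel and sum: 0.3·1 + -2.3·0.5 + -0.7·2 + 1.3·1 + 4.5·1 + -1.8·-0.5 + 2.8·1.

7.25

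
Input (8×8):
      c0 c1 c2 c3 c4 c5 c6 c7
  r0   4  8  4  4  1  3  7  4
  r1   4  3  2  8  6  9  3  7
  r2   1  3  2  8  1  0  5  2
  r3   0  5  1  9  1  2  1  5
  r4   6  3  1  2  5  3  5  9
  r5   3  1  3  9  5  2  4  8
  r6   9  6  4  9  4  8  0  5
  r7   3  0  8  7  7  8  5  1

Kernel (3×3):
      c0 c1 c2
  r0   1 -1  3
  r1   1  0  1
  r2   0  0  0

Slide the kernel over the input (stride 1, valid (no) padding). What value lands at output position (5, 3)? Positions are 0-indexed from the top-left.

27

The receptive field on the input at this output position is [9 5 2 / 9 4 8 / 7 7 8]. Elementwise product with the kernel and sum: 9·1 + 5·-1 + 2·3 + 9·1 + 8·1.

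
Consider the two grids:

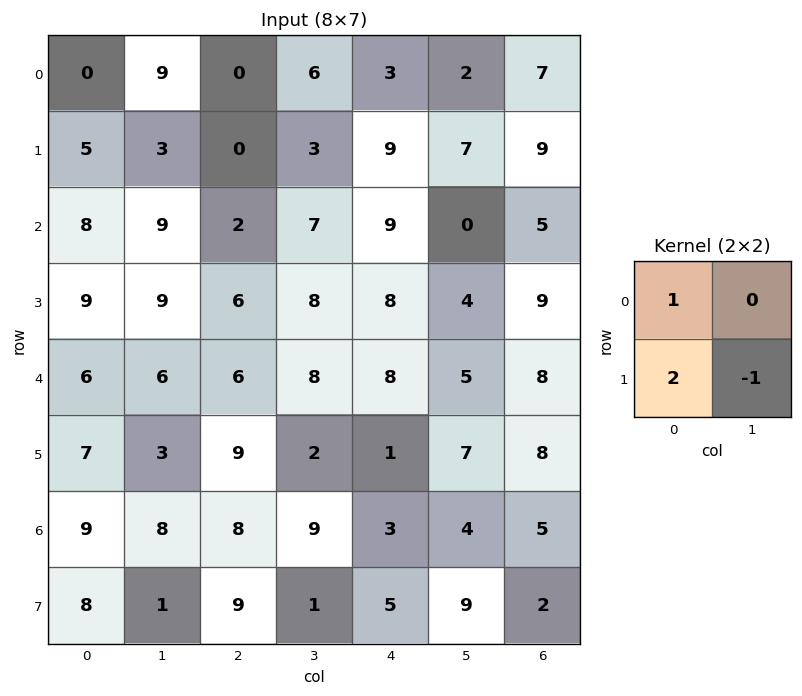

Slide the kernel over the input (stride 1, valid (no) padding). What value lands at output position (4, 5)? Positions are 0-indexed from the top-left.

11

The receptive field on the input at this output position is [5 8 / 7 8]. Elementwise product with the kernel and sum: 5·1 + 7·2 + 8·-1.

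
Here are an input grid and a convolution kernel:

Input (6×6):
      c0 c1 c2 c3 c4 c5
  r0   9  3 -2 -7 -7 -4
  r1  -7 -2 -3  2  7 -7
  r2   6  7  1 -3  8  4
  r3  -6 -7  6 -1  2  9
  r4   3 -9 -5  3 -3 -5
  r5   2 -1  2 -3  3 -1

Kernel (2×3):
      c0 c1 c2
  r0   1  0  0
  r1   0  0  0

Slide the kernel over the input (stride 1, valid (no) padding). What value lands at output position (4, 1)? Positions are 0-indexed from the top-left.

The receptive field on the input at this output position is [-9 -5 3 / -1 2 -3]. Elementwise product with the kernel and sum: -9·1.

-9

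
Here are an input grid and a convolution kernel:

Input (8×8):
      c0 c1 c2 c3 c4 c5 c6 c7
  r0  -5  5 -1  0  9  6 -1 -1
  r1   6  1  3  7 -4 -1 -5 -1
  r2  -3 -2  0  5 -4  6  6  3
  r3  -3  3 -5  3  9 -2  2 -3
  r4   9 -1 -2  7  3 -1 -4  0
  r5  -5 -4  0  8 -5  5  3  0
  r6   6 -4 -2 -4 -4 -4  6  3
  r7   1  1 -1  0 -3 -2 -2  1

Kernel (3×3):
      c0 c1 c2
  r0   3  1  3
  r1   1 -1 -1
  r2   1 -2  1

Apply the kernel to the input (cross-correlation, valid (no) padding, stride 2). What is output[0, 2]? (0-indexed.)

The receptive field on the input at this output position is [9 6 -1 / -4 -1 -5 / -4 6 6]. Elementwise product with the kernel and sum: 9·3 + 6·1 + -1·3 + -4·1 + -1·-1 + -5·-1 + -4·1 + 6·-2 + 6·1.

22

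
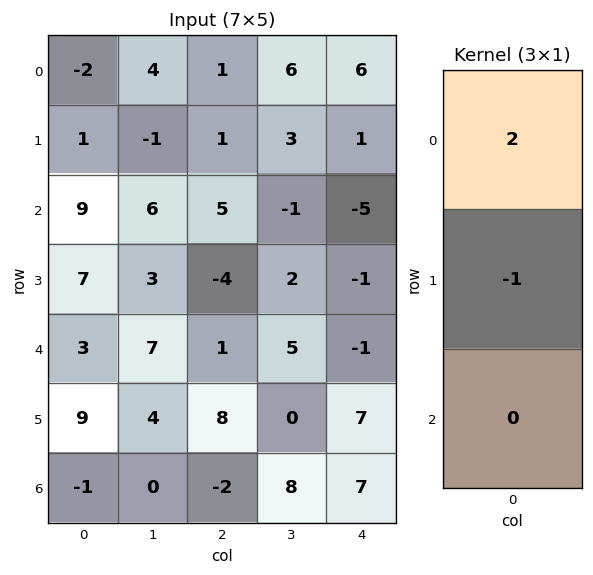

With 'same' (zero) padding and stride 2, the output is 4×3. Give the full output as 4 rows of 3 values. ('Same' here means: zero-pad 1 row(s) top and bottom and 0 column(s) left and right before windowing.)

2 -1 -6
-7 -3 7
11 -9 -1
19 18 7

Output[0,0]: The receptive field on the zero-padded input at this output position is [0 / -2 / 1]. Elementwise product with the kernel and sum: 0·2 + -2·-1.
Output[0,1]: The receptive field on the zero-padded input at this output position is [0 / 1 / 1]. Elementwise product with the kernel and sum: 0·2 + 1·-1.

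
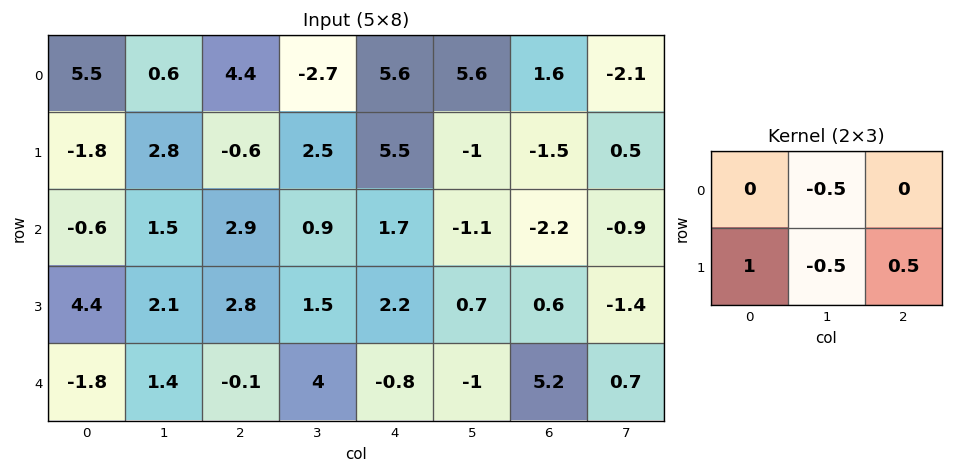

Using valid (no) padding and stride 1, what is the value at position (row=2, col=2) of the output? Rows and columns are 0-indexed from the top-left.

2.7

The receptive field on the input at this output position is [2.9 0.9 1.7 / 2.8 1.5 2.2]. Elementwise product with the kernel and sum: 0.9·-0.5 + 2.8·1 + 1.5·-0.5 + 2.2·0.5.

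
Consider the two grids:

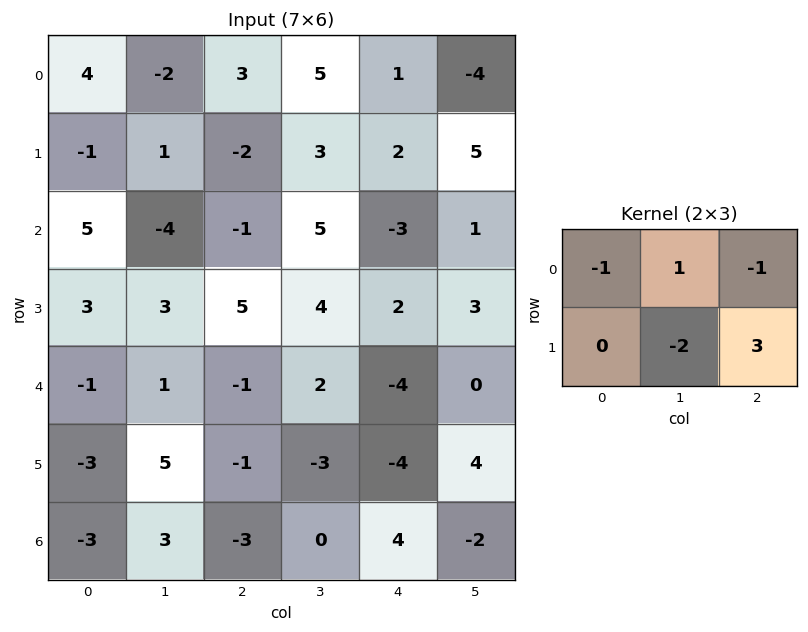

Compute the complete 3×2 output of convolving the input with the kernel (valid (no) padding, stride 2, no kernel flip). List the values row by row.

-17 1
1 7
-10 1

Output[0,0]: The receptive field on the input at this output position is [4 -2 3 / -1 1 -2]. Elementwise product with the kernel and sum: 4·-1 + -2·1 + 3·-1 + 1·-2 + -2·3.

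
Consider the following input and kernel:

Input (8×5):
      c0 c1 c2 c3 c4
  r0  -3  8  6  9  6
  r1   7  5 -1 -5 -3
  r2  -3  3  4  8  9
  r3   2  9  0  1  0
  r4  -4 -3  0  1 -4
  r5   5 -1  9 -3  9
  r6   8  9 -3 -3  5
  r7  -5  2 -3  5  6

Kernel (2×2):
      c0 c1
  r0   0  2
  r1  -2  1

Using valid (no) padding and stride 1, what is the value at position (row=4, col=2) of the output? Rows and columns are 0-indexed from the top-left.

The receptive field on the input at this output position is [0 1 / 9 -3]. Elementwise product with the kernel and sum: 1·2 + 9·-2 + -3·1.

-19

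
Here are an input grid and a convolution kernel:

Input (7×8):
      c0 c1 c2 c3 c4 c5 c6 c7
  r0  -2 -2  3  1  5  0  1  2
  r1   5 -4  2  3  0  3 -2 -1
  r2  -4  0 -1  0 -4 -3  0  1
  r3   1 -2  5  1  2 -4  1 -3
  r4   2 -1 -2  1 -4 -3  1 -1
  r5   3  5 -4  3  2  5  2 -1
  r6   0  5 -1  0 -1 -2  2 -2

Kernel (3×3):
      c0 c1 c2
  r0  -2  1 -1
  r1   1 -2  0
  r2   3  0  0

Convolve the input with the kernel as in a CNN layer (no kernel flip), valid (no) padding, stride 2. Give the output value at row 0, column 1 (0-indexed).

-17

The receptive field on the input at this output position is [3 1 5 / 2 3 0 / -1 0 -4]. Elementwise product with the kernel and sum: 3·-2 + 1·1 + 5·-1 + 2·1 + 3·-2 + -1·3.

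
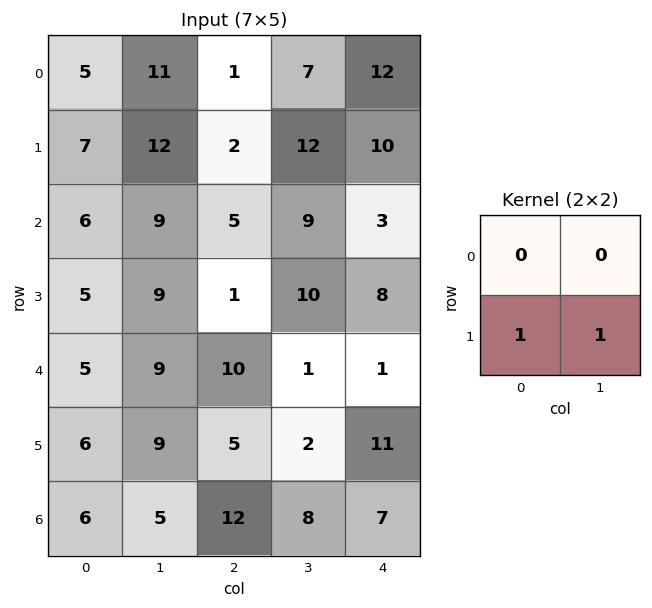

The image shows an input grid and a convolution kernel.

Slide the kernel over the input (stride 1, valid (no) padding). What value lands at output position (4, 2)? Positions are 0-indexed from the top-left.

7

The receptive field on the input at this output position is [10 1 / 5 2]. Elementwise product with the kernel and sum: 5·1 + 2·1.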